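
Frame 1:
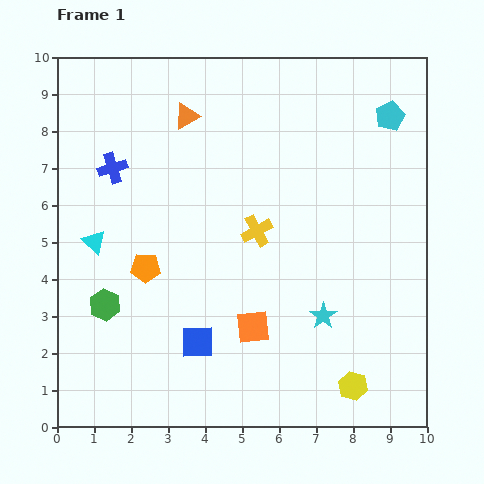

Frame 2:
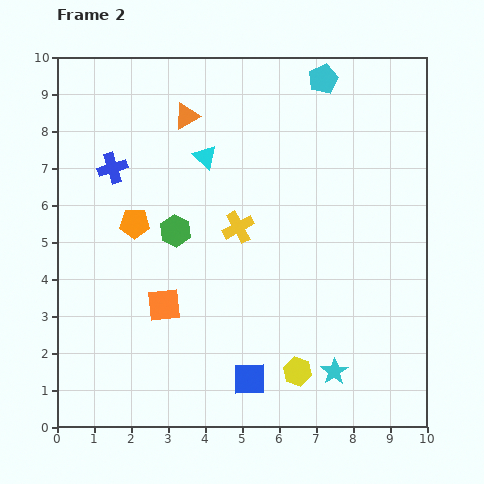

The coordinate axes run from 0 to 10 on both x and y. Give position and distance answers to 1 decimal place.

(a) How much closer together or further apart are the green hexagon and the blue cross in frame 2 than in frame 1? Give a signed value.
-1.3

Distance in frame 1: 3.7. Distance in frame 2: 2.4.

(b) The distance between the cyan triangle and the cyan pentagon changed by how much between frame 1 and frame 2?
-4.9

Distance in frame 1: 8.7. Distance in frame 2: 3.8.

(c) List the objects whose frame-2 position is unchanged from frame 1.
the blue cross, the orange triangle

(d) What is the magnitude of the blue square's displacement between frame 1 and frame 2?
1.7

The blue square moved from (3.8, 2.3) to (5.2, 1.3), a distance of √(1.4² + 1.0²) ≈ 1.7.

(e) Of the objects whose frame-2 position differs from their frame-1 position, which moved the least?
the yellow cross

(moved 0.5)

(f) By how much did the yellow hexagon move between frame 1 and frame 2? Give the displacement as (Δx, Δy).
(-1.5, 0.4)

The yellow hexagon was at (8.0, 1.1) in frame 1 and (6.5, 1.5) in frame 2.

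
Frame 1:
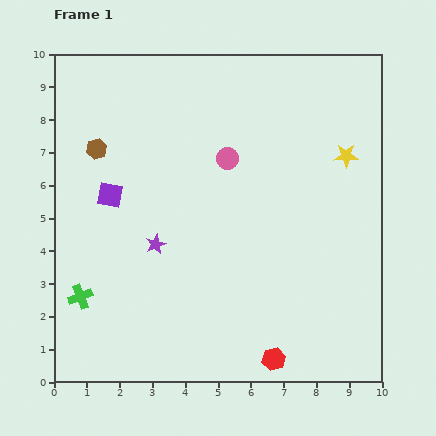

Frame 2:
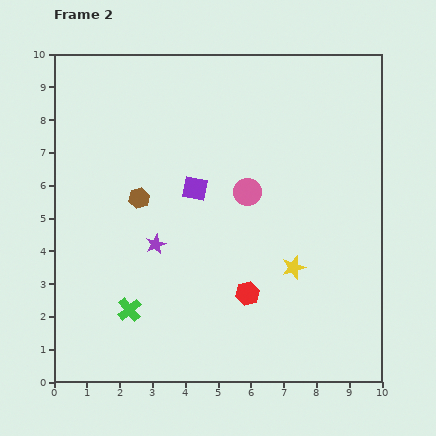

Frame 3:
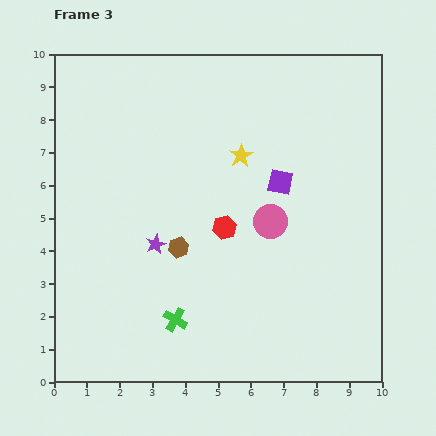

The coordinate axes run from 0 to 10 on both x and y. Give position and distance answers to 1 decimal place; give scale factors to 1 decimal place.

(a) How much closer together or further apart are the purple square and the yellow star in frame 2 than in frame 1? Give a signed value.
-3.5

Distance in frame 1: 7.3. Distance in frame 2: 3.8.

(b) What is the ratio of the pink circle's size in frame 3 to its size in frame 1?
1.5×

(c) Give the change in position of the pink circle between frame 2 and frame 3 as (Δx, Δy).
(0.7, -0.9)

The pink circle was at (5.9, 5.8) in frame 2 and (6.6, 4.9) in frame 3.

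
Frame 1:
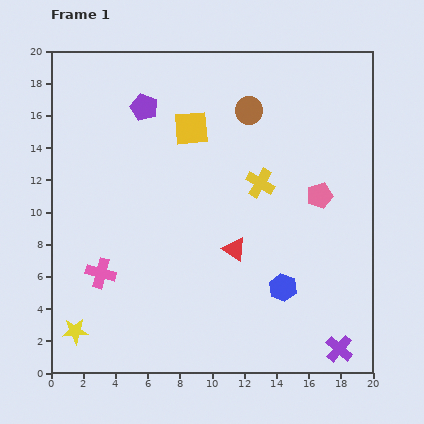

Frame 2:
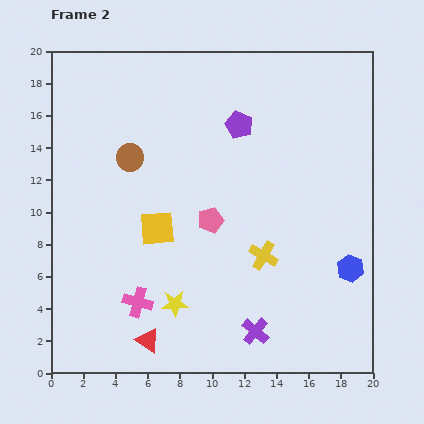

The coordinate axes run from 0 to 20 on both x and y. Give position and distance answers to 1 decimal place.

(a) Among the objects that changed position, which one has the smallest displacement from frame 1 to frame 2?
the pink cross

(moved 2.9)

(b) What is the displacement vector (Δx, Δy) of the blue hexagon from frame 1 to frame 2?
(4.2, 1.2)

The blue hexagon was at (14.4, 5.3) in frame 1 and (18.6, 6.5) in frame 2.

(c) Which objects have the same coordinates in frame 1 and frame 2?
none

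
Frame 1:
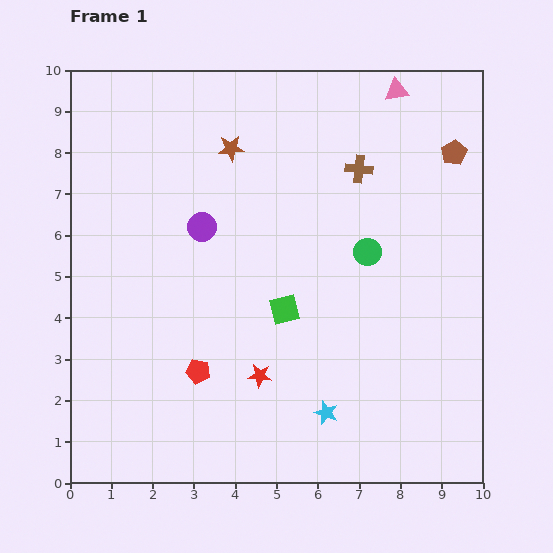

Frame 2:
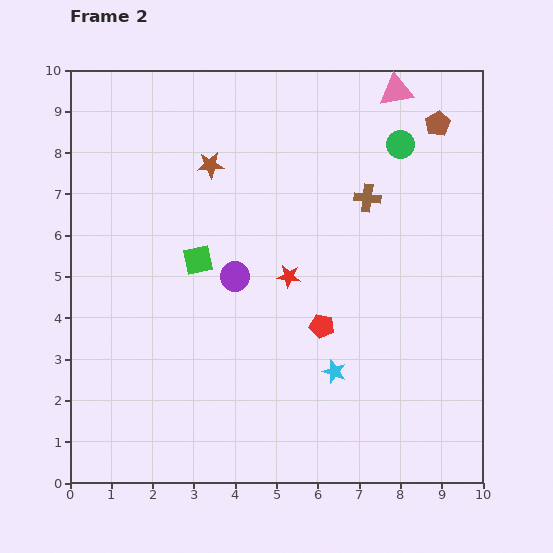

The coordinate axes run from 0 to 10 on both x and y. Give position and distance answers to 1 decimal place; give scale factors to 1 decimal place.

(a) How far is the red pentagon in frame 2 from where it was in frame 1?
3.2

The red pentagon moved from (3.1, 2.7) to (6.1, 3.8), a distance of √(3.0² + 1.1²) ≈ 3.2.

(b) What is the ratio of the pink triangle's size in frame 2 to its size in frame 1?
1.4×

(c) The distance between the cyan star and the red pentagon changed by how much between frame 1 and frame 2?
-2.2

Distance in frame 1: 3.3. Distance in frame 2: 1.1.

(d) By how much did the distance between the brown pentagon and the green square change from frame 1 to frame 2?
+1.1

Distance in frame 1: 5.6. Distance in frame 2: 6.7.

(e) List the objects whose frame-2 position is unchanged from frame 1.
the pink triangle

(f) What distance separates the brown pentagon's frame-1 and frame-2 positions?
0.8

The brown pentagon moved from (9.3, 8.0) to (8.9, 8.7), a distance of √(0.4² + 0.7²) ≈ 0.8.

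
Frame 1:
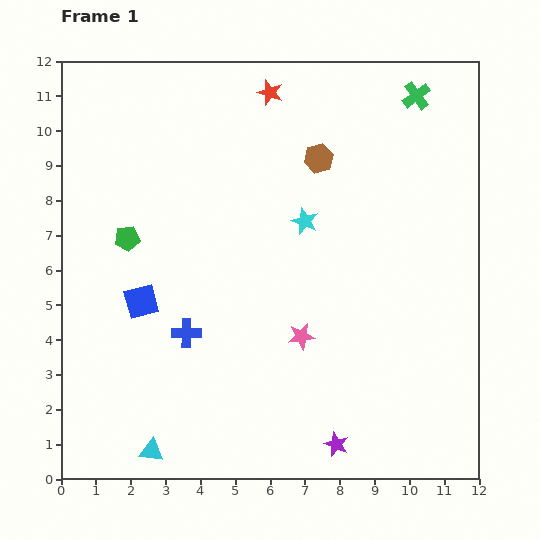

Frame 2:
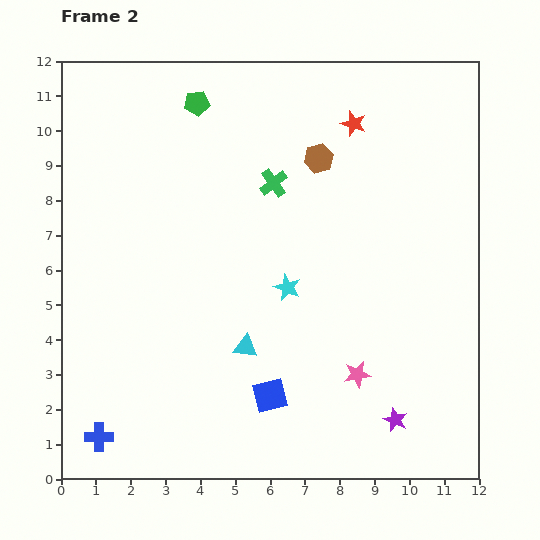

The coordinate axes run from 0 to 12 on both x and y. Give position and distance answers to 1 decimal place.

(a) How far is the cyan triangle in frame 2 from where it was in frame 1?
4.0

The cyan triangle moved from (2.6, 0.8) to (5.3, 3.8), a distance of √(2.7² + 3.0²) ≈ 4.0.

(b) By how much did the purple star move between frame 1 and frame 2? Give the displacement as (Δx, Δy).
(1.7, 0.7)

The purple star was at (7.9, 1.0) in frame 1 and (9.6, 1.7) in frame 2.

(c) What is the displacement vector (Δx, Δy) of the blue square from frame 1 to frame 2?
(3.7, -2.7)

The blue square was at (2.3, 5.1) in frame 1 and (6.0, 2.4) in frame 2.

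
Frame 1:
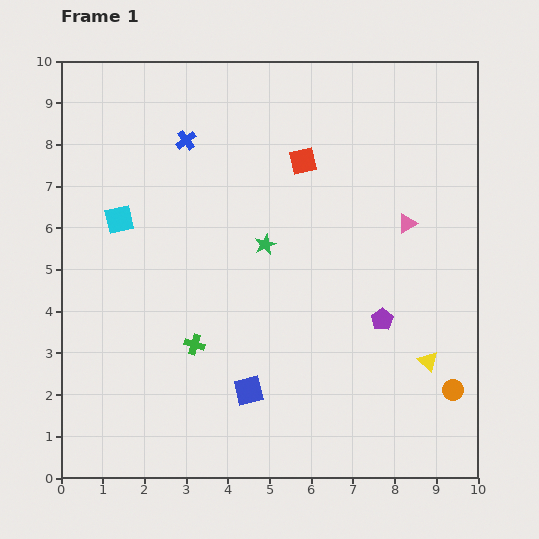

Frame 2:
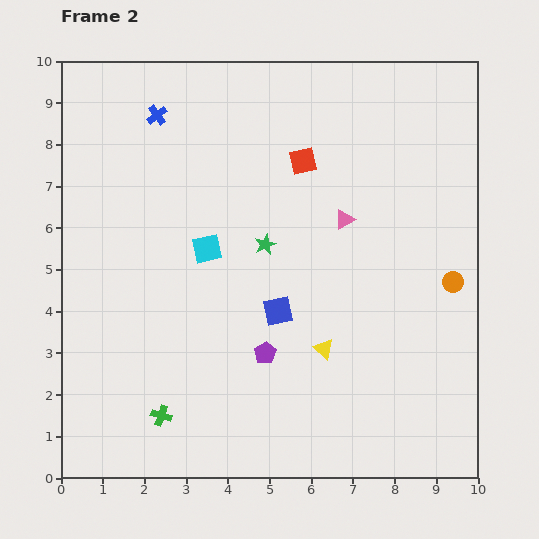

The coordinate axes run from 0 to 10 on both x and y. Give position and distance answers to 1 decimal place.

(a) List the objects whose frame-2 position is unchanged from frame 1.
the red square, the green star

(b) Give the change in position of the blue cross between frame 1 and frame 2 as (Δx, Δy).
(-0.7, 0.6)

The blue cross was at (3.0, 8.1) in frame 1 and (2.3, 8.7) in frame 2.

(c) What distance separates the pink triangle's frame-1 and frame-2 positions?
1.5

The pink triangle moved from (8.3, 6.1) to (6.8, 6.2), a distance of √(1.5² + 0.1²) ≈ 1.5.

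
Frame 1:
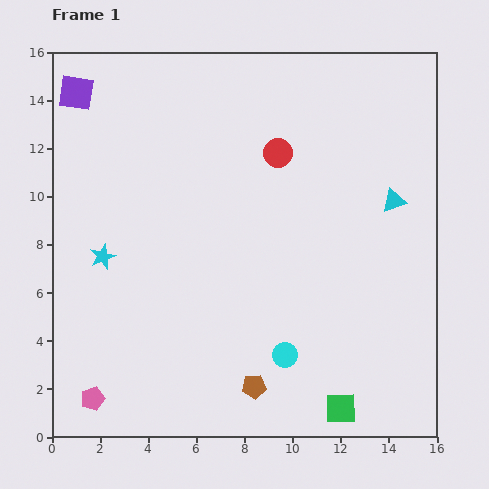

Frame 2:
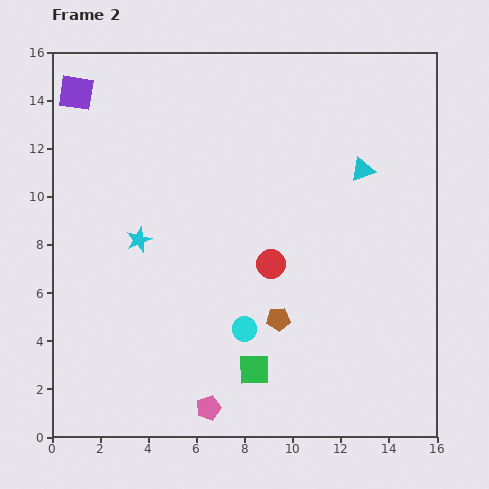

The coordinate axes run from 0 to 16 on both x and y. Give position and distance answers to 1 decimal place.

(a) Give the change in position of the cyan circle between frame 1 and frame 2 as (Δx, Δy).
(-1.7, 1.1)

The cyan circle was at (9.7, 3.4) in frame 1 and (8.0, 4.5) in frame 2.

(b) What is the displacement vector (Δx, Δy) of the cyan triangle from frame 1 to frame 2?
(-1.3, 1.3)

The cyan triangle was at (14.2, 9.8) in frame 1 and (12.9, 11.1) in frame 2.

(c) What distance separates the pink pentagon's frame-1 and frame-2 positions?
4.8

The pink pentagon moved from (1.7, 1.6) to (6.5, 1.2), a distance of √(4.8² + 0.4²) ≈ 4.8.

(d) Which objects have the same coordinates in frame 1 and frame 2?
the purple square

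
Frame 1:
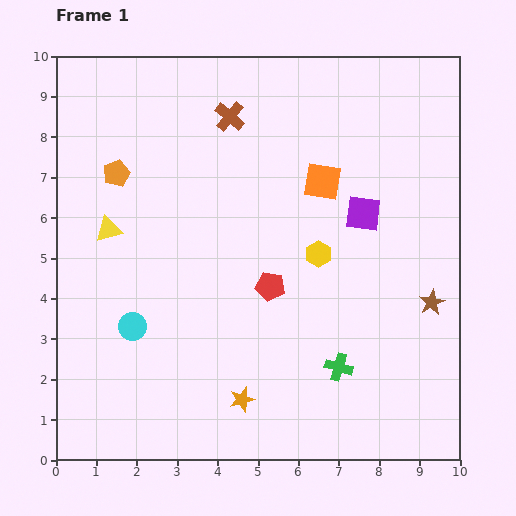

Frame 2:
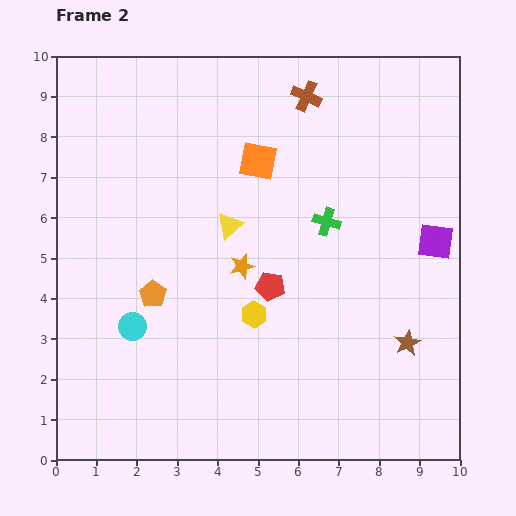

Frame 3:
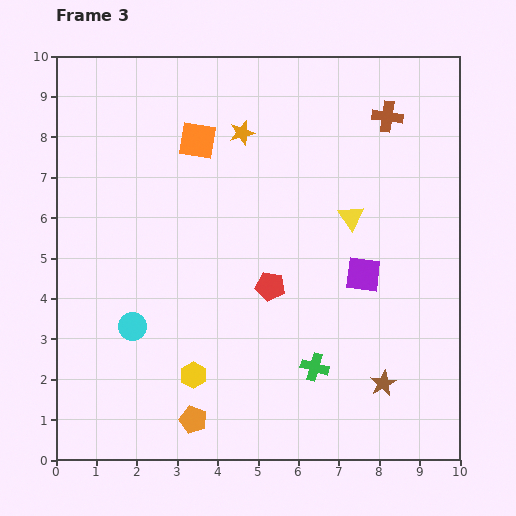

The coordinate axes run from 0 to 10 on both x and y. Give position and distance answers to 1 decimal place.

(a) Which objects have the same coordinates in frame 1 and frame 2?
the red pentagon, the cyan circle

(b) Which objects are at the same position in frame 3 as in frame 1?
the red pentagon, the cyan circle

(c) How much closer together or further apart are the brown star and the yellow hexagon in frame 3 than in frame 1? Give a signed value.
+1.7

Distance in frame 1: 3.0. Distance in frame 3: 4.7.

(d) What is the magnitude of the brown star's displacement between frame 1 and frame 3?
2.3

The brown star moved from (9.3, 3.9) to (8.1, 1.9), a distance of √(1.2² + 2.0²) ≈ 2.3.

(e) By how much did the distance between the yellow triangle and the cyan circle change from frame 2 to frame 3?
+2.5

Distance in frame 2: 3.5. Distance in frame 3: 6.0.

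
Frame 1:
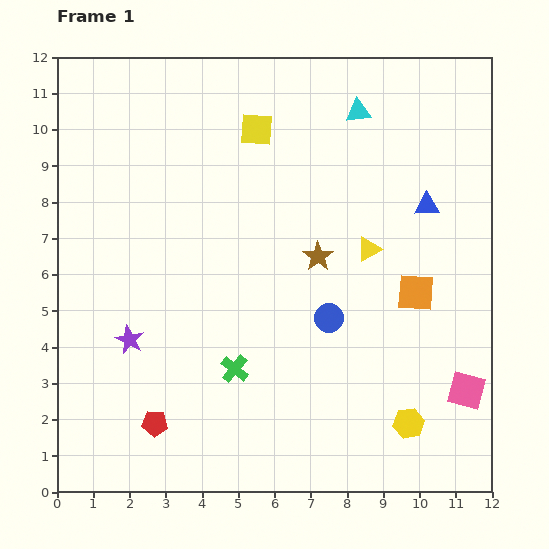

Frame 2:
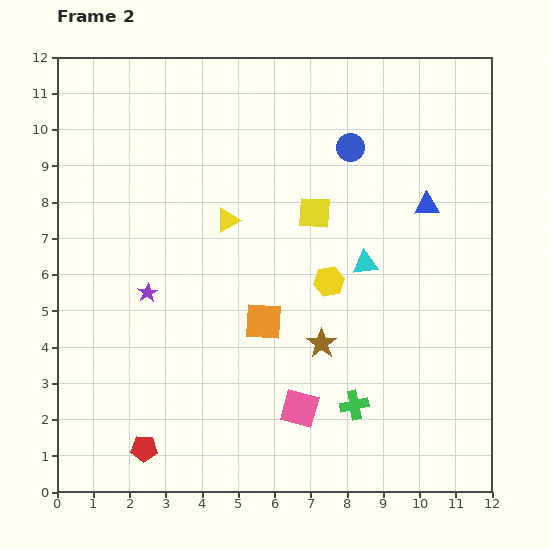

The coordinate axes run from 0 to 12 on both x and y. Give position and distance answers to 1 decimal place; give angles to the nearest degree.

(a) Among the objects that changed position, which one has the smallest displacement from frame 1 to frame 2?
the red pentagon

(moved 0.8)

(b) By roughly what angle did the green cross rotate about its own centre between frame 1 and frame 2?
39° clockwise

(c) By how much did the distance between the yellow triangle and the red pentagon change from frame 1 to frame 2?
-0.9

Distance in frame 1: 7.6. Distance in frame 2: 6.7.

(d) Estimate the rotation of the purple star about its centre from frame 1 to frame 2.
15° clockwise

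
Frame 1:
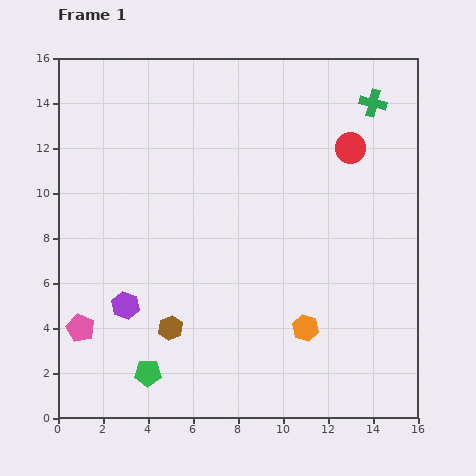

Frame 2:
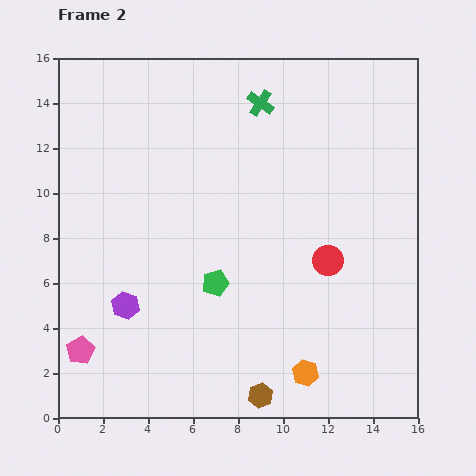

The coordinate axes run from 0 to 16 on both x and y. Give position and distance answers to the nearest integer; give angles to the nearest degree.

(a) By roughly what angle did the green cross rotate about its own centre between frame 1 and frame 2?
22° clockwise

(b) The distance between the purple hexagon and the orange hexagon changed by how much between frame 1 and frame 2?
+1

Distance in frame 1: 8. Distance in frame 2: 9.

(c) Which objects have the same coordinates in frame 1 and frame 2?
the purple hexagon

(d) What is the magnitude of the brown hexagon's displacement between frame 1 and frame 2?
5

The brown hexagon moved from (5, 4) to (9, 1), a distance of √(4² + 3²) ≈ 5.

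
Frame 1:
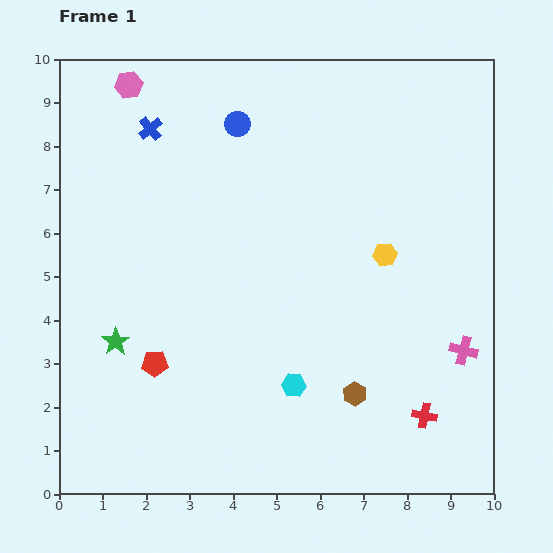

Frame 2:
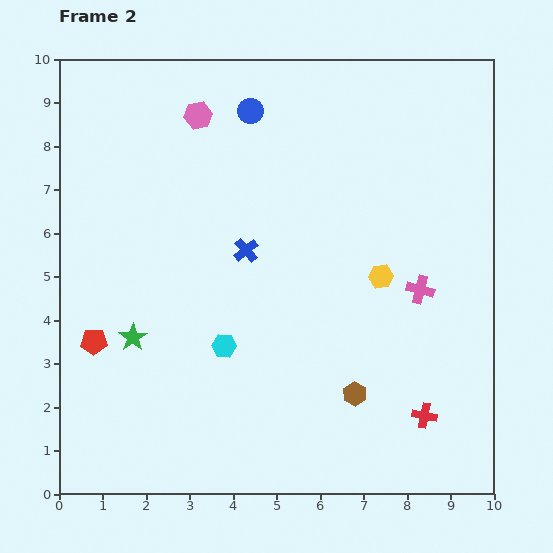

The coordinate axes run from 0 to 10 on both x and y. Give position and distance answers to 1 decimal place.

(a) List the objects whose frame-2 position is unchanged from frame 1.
the red cross, the brown hexagon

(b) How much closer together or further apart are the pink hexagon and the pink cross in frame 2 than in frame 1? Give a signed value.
-3.3

Distance in frame 1: 9.8. Distance in frame 2: 6.5.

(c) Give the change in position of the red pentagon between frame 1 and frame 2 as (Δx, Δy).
(-1.4, 0.5)

The red pentagon was at (2.2, 3.0) in frame 1 and (0.8, 3.5) in frame 2.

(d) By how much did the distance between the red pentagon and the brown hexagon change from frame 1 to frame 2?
+1.4

Distance in frame 1: 4.7. Distance in frame 2: 6.1.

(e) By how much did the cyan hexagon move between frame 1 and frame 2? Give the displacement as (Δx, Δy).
(-1.6, 0.9)

The cyan hexagon was at (5.4, 2.5) in frame 1 and (3.8, 3.4) in frame 2.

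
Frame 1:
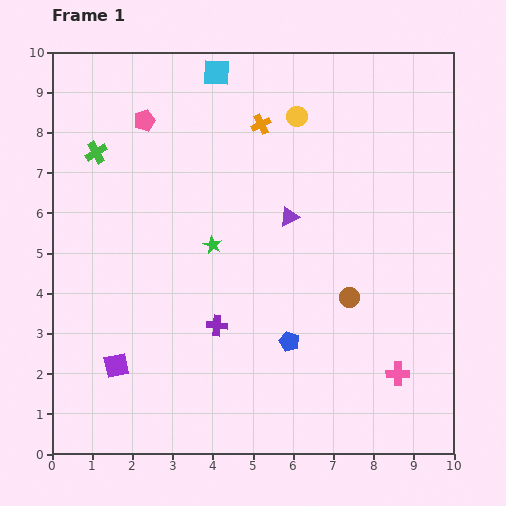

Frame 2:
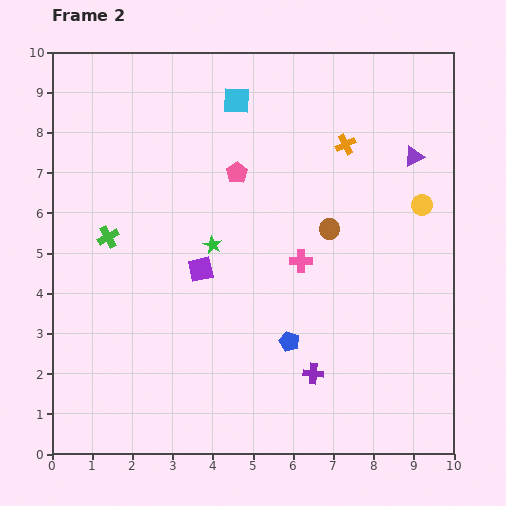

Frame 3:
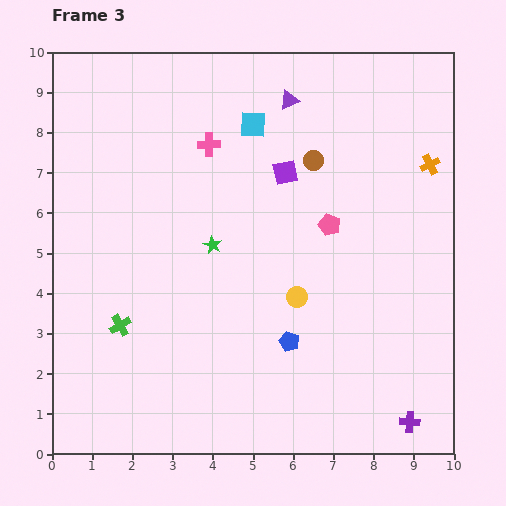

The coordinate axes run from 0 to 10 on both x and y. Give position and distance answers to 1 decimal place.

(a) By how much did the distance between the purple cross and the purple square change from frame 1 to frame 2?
+1.1

Distance in frame 1: 2.7. Distance in frame 2: 3.8.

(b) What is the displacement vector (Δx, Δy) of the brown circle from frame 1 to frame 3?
(-0.9, 3.4)

The brown circle was at (7.4, 3.9) in frame 1 and (6.5, 7.3) in frame 3.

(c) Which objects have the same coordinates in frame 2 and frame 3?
the green star, the blue pentagon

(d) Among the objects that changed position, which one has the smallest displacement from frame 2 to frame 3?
the cyan square

(moved 0.7)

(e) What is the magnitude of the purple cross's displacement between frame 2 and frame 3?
2.7

The purple cross moved from (6.5, 2.0) to (8.9, 0.8), a distance of √(2.4² + 1.2²) ≈ 2.7.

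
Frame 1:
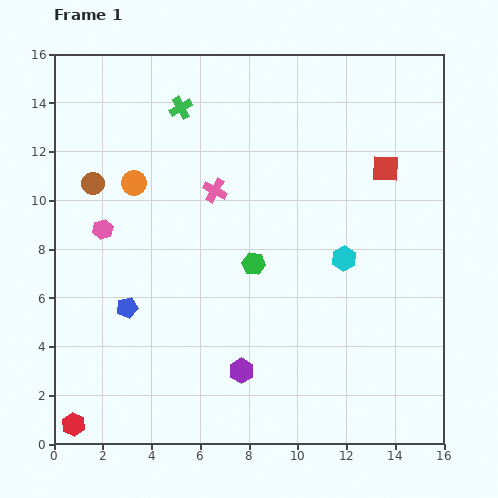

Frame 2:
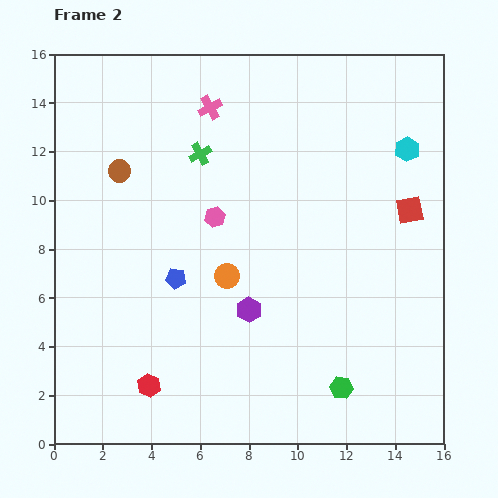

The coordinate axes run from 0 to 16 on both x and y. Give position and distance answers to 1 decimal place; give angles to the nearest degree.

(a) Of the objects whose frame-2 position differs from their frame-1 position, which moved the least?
the brown circle

(moved 1.2)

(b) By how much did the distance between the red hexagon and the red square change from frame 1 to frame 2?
-3.7

Distance in frame 1: 16.6. Distance in frame 2: 12.9.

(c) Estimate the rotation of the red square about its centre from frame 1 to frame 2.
15° counter-clockwise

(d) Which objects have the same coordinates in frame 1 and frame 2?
none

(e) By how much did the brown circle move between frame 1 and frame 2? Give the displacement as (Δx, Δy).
(1.1, 0.5)

The brown circle was at (1.6, 10.7) in frame 1 and (2.7, 11.2) in frame 2.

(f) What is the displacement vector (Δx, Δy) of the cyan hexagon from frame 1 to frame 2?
(2.6, 4.5)

The cyan hexagon was at (11.9, 7.6) in frame 1 and (14.5, 12.1) in frame 2.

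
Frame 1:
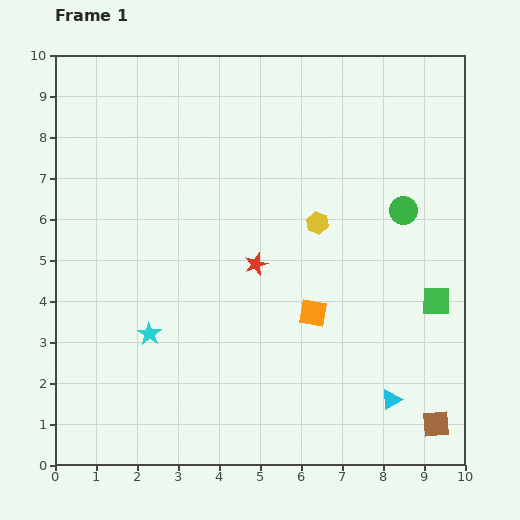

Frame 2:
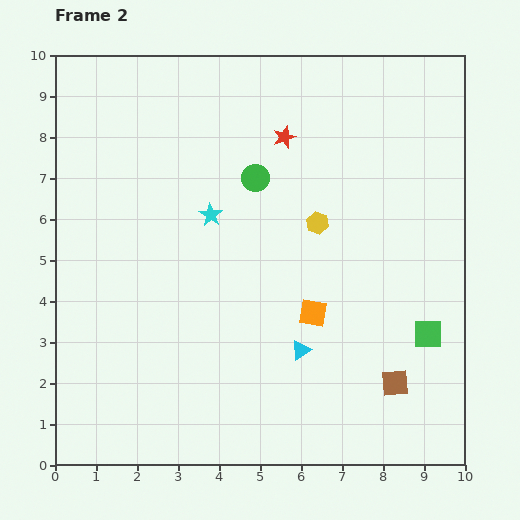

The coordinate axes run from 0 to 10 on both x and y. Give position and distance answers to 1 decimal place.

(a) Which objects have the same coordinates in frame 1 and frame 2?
the yellow hexagon, the orange square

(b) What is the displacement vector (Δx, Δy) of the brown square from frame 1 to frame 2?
(-1.0, 1.0)

The brown square was at (9.3, 1.0) in frame 1 and (8.3, 2.0) in frame 2.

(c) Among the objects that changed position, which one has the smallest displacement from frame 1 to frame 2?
the green square

(moved 0.8)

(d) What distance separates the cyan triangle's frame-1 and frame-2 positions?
2.5

The cyan triangle moved from (8.2, 1.6) to (6.0, 2.8), a distance of √(2.2² + 1.2²) ≈ 2.5.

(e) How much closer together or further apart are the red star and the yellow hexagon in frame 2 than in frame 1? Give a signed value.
+0.4

Distance in frame 1: 1.8. Distance in frame 2: 2.2.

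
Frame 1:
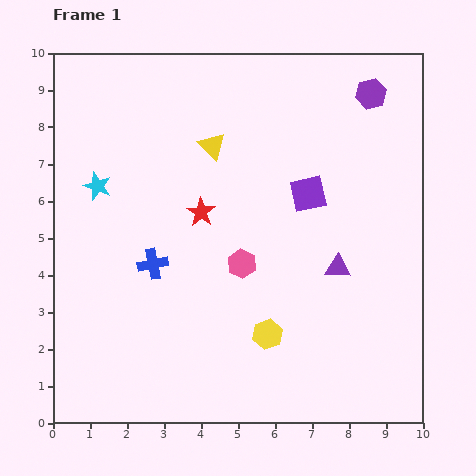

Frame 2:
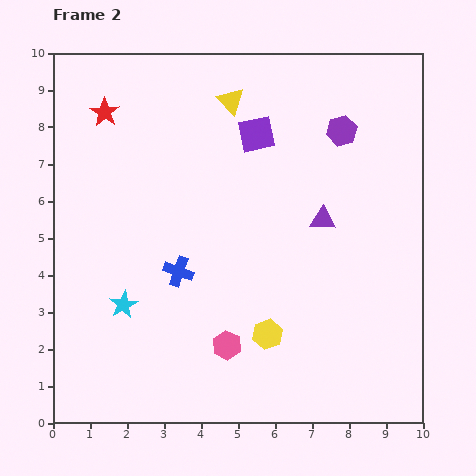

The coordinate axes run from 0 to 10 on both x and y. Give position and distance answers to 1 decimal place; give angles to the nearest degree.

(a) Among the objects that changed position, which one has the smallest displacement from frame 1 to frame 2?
the blue cross

(moved 0.7)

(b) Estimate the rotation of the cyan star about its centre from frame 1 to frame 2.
23° clockwise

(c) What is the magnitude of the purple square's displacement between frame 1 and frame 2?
2.1

The purple square moved from (6.9, 6.2) to (5.5, 7.8), a distance of √(1.4² + 1.6²) ≈ 2.1.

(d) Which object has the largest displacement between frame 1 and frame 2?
the red star

(moved 3.7; next 3.3)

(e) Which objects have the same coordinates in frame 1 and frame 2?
the yellow hexagon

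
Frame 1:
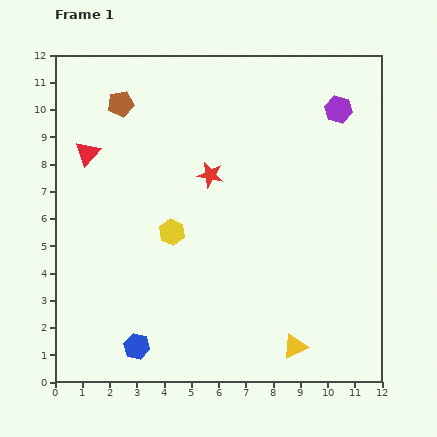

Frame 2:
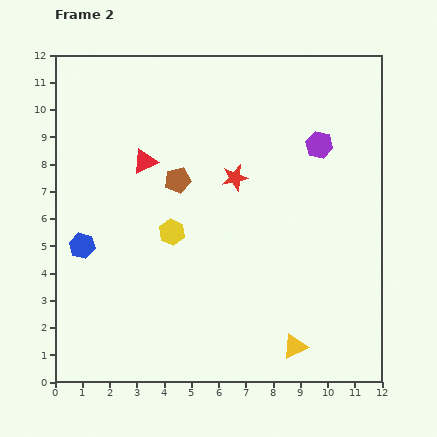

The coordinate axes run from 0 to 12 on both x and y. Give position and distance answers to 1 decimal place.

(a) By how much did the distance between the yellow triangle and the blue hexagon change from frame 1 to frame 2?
+2.8

Distance in frame 1: 5.8. Distance in frame 2: 8.6.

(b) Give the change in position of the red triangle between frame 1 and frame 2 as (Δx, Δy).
(2.1, -0.3)

The red triangle was at (1.2, 8.4) in frame 1 and (3.3, 8.1) in frame 2.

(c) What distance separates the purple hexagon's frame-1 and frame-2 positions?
1.5

The purple hexagon moved from (10.4, 10.0) to (9.7, 8.7), a distance of √(0.7² + 1.3²) ≈ 1.5.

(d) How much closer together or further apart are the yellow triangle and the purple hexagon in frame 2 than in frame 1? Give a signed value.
-1.3

Distance in frame 1: 8.8. Distance in frame 2: 7.5.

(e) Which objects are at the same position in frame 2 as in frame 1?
the yellow triangle, the yellow hexagon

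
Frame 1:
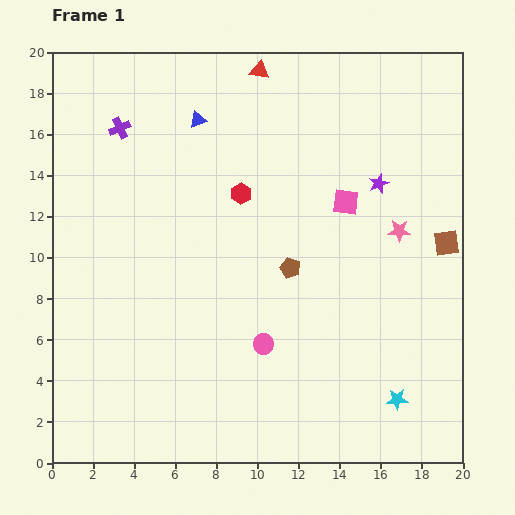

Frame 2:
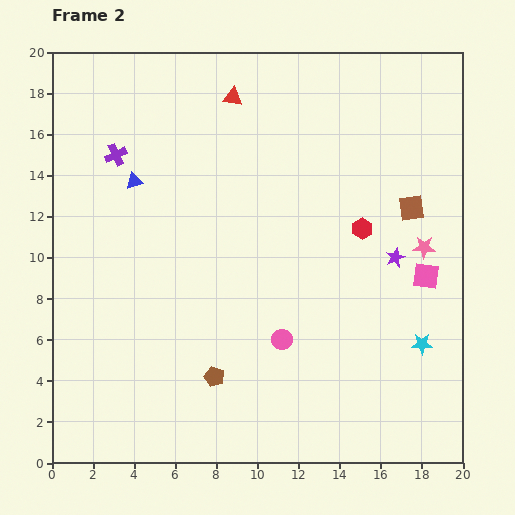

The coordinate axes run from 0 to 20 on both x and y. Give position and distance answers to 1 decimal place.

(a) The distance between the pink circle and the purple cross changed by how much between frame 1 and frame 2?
-0.5

Distance in frame 1: 12.6. Distance in frame 2: 12.1.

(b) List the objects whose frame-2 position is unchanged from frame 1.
none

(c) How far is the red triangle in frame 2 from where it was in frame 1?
1.8

The red triangle moved from (10.1, 19.1) to (8.8, 17.8), a distance of √(1.3² + 1.3²) ≈ 1.8.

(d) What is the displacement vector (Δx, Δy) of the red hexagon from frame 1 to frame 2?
(5.9, -1.7)

The red hexagon was at (9.2, 13.1) in frame 1 and (15.1, 11.4) in frame 2.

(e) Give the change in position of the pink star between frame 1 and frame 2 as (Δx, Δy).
(1.2, -0.8)

The pink star was at (16.9, 11.3) in frame 1 and (18.1, 10.5) in frame 2.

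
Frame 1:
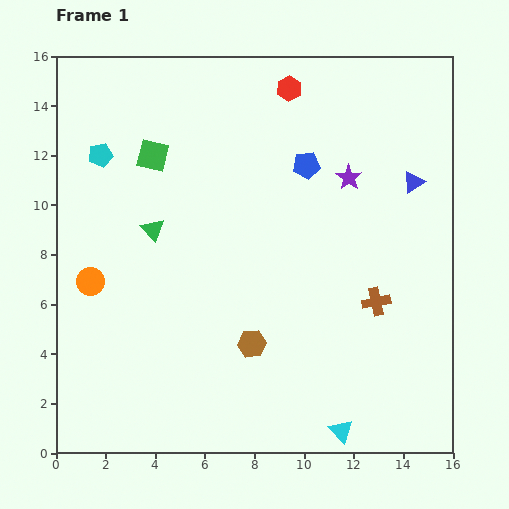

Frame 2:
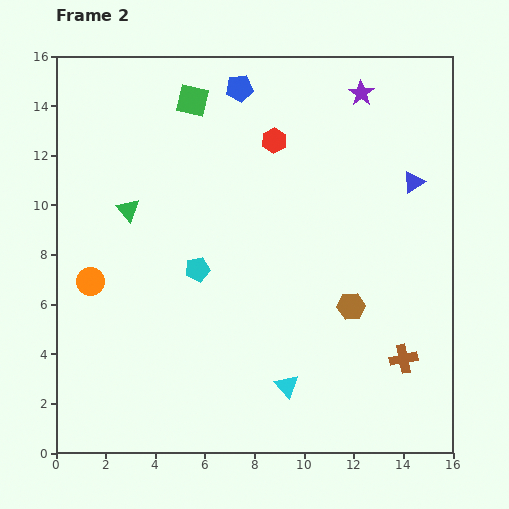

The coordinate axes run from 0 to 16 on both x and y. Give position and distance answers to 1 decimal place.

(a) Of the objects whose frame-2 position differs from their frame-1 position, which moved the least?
the green triangle

(moved 1.3)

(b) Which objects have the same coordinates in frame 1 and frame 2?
the blue triangle, the orange circle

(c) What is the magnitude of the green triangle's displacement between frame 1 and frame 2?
1.3

The green triangle moved from (3.9, 9.0) to (2.9, 9.8), a distance of √(1.0² + 0.8²) ≈ 1.3.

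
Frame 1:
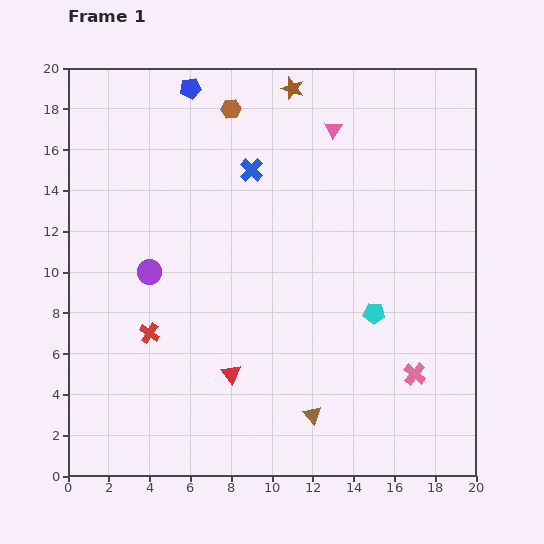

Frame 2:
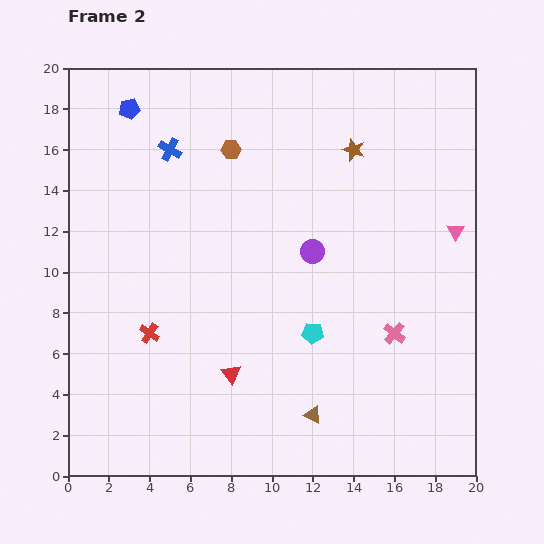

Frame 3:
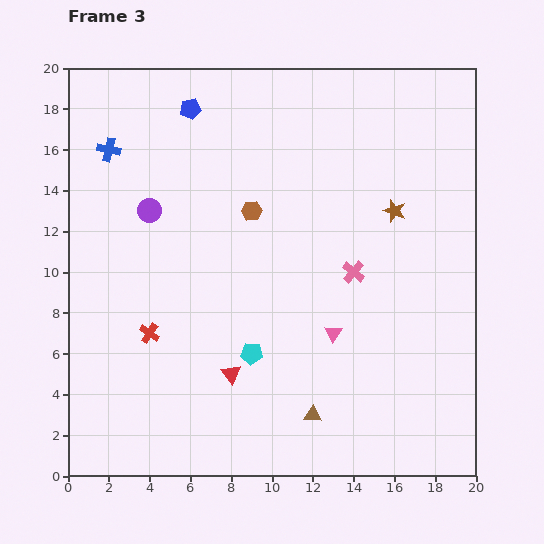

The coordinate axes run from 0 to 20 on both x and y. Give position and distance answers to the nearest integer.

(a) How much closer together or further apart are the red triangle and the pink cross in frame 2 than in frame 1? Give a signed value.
-1

Distance in frame 1: 9. Distance in frame 2: 8.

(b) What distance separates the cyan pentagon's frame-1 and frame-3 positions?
6

The cyan pentagon moved from (15, 8) to (9, 6), a distance of √(6² + 2²) ≈ 6.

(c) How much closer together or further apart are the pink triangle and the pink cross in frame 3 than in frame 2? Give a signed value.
-3

Distance in frame 2: 6. Distance in frame 3: 3.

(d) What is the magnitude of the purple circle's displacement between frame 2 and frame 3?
8

The purple circle moved from (12, 11) to (4, 13), a distance of √(8² + 2²) ≈ 8.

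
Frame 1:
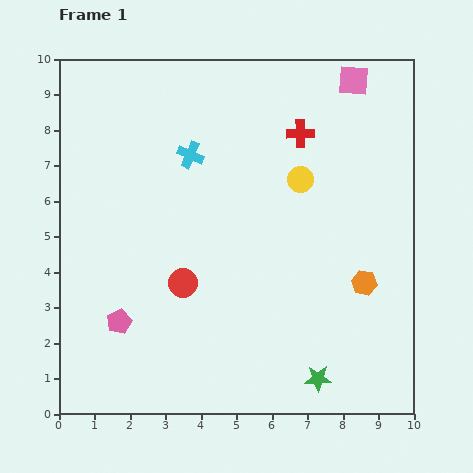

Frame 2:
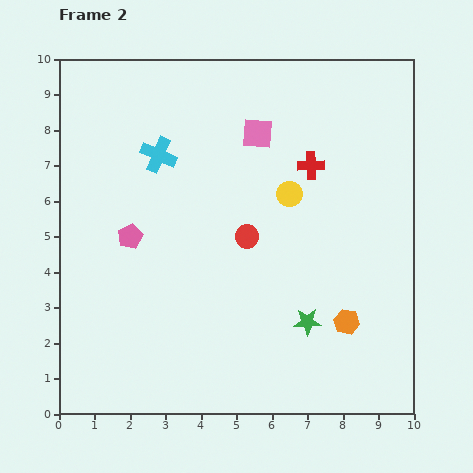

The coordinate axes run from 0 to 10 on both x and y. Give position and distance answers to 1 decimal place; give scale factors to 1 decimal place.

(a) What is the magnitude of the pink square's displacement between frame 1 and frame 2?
3.1

The pink square moved from (8.3, 9.4) to (5.6, 7.9), a distance of √(2.7² + 1.5²) ≈ 3.1.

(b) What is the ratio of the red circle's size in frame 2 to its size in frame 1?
0.8×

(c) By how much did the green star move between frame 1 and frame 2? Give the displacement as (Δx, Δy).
(-0.3, 1.6)

The green star was at (7.3, 1.0) in frame 1 and (7.0, 2.6) in frame 2.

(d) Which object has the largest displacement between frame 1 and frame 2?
the pink square

(moved 3.1; next 2.4)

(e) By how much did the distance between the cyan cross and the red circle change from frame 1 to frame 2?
-0.2

Distance in frame 1: 3.6. Distance in frame 2: 3.4.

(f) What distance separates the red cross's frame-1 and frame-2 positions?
0.9

The red cross moved from (6.8, 7.9) to (7.1, 7.0), a distance of √(0.3² + 0.9²) ≈ 0.9.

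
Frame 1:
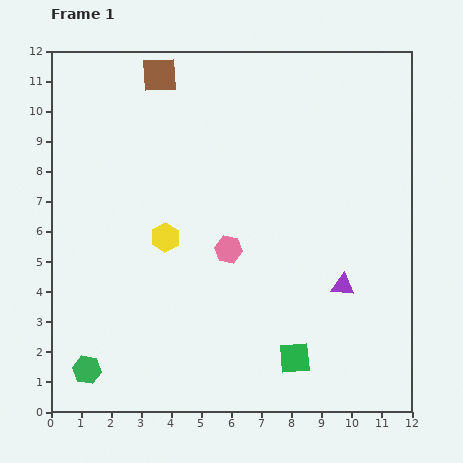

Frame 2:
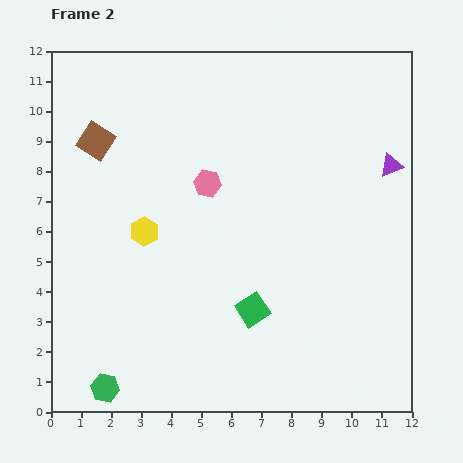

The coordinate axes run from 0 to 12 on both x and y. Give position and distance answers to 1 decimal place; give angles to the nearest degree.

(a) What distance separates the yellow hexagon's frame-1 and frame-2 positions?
0.7

The yellow hexagon moved from (3.8, 5.8) to (3.1, 6.0), a distance of √(0.7² + 0.2²) ≈ 0.7.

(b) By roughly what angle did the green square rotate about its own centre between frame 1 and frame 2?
28° counter-clockwise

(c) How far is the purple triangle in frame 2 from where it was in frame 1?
4.3

The purple triangle moved from (9.7, 4.2) to (11.3, 8.2), a distance of √(1.6² + 4.0²) ≈ 4.3.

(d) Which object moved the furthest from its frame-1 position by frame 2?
the purple triangle

(moved 4.3; next 3.0)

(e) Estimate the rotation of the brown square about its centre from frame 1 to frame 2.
36° clockwise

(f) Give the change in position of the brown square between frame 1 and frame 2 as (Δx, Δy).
(-2.1, -2.2)

The brown square was at (3.6, 11.2) in frame 1 and (1.5, 9.0) in frame 2.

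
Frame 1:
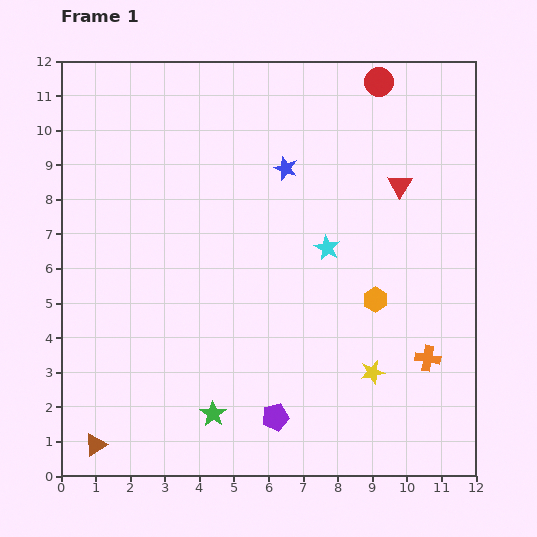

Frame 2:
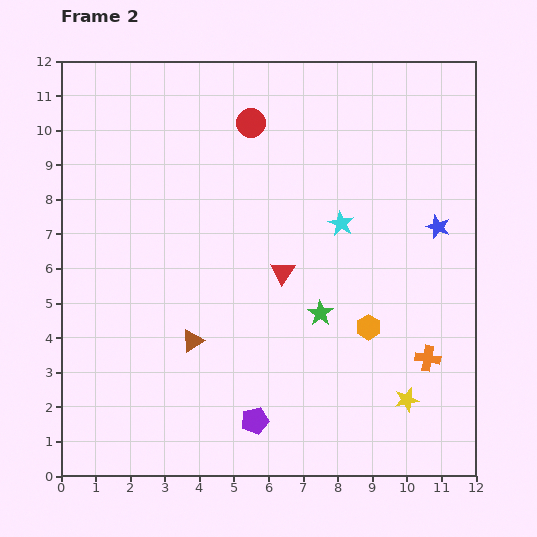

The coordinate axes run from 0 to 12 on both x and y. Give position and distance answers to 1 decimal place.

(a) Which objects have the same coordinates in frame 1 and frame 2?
the orange cross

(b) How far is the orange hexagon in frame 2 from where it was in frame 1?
0.8

The orange hexagon moved from (9.1, 5.1) to (8.9, 4.3), a distance of √(0.2² + 0.8²) ≈ 0.8.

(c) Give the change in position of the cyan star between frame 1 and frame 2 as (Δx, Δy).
(0.4, 0.7)

The cyan star was at (7.7, 6.6) in frame 1 and (8.1, 7.3) in frame 2.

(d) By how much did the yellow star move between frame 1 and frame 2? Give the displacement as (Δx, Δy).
(1.0, -0.8)

The yellow star was at (9.0, 3.0) in frame 1 and (10.0, 2.2) in frame 2.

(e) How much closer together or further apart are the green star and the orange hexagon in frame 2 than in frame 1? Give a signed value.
-4.2

Distance in frame 1: 5.7. Distance in frame 2: 1.5.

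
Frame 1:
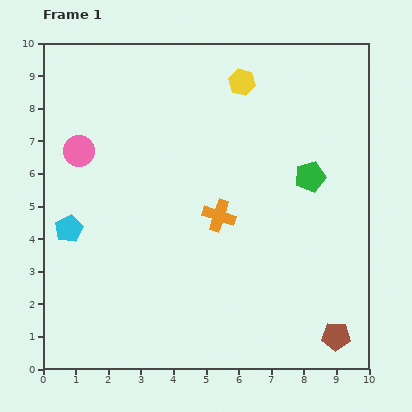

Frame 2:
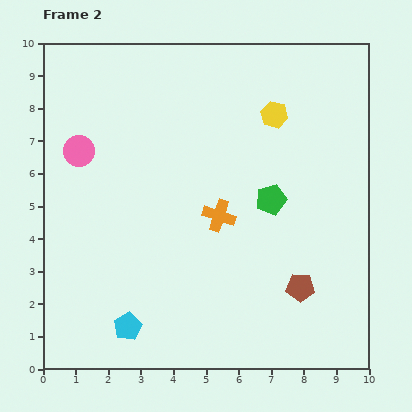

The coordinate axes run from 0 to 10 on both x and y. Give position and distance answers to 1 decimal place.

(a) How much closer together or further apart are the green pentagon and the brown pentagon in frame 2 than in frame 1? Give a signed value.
-2.2

Distance in frame 1: 5.0. Distance in frame 2: 2.8.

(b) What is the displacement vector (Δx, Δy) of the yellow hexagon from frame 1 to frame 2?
(1.0, -1.0)

The yellow hexagon was at (6.1, 8.8) in frame 1 and (7.1, 7.8) in frame 2.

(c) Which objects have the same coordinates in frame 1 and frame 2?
the orange cross, the pink circle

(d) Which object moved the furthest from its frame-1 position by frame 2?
the cyan pentagon

(moved 3.5; next 1.9)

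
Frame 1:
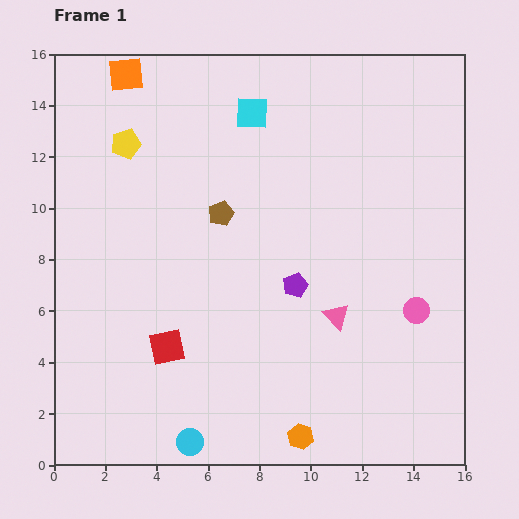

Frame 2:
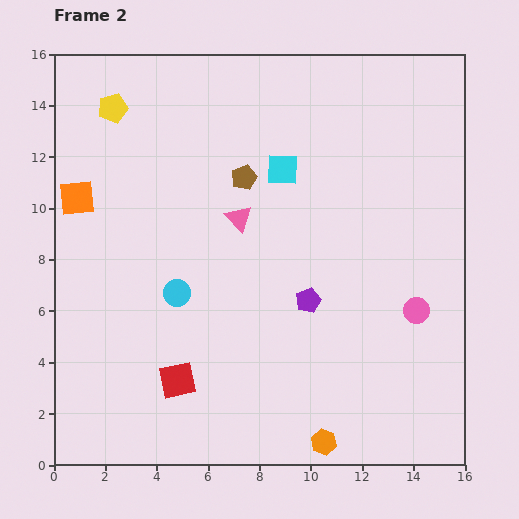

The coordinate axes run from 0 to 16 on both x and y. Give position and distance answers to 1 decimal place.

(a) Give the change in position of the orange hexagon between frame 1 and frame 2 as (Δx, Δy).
(0.9, -0.2)

The orange hexagon was at (9.6, 1.1) in frame 1 and (10.5, 0.9) in frame 2.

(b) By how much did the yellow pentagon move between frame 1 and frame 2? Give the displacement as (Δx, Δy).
(-0.5, 1.4)

The yellow pentagon was at (2.8, 12.5) in frame 1 and (2.3, 13.9) in frame 2.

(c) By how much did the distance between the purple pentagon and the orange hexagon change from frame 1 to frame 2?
-0.4

Distance in frame 1: 5.9. Distance in frame 2: 5.5.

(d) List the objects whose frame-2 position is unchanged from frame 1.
the pink circle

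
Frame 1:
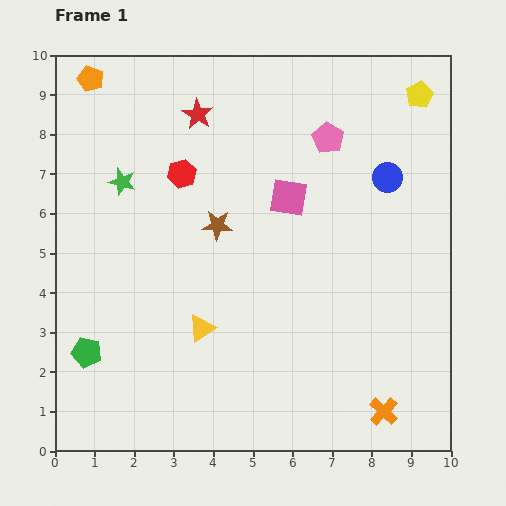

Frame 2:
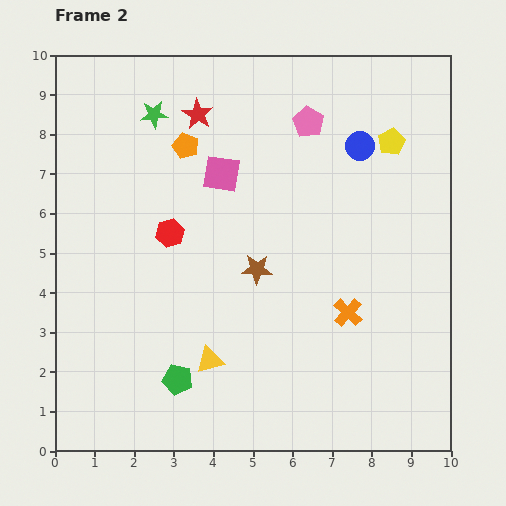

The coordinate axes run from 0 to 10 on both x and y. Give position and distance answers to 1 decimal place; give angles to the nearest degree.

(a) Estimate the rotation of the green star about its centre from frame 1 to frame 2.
20° counter-clockwise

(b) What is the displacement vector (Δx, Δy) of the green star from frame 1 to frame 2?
(0.8, 1.7)

The green star was at (1.7, 6.8) in frame 1 and (2.5, 8.5) in frame 2.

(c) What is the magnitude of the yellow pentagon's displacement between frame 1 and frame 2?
1.4

The yellow pentagon moved from (9.2, 9.0) to (8.5, 7.8), a distance of √(0.7² + 1.2²) ≈ 1.4.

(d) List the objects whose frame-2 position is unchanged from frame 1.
the red star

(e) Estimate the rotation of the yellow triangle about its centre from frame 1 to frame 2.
19° clockwise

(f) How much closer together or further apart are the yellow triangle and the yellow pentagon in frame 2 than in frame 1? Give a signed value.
-0.9

Distance in frame 1: 8.1. Distance in frame 2: 7.2.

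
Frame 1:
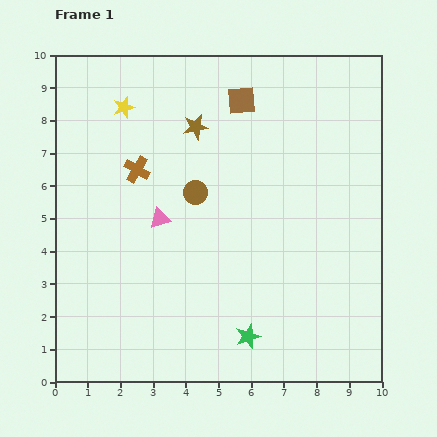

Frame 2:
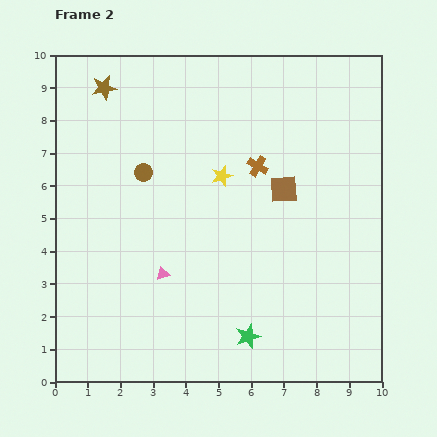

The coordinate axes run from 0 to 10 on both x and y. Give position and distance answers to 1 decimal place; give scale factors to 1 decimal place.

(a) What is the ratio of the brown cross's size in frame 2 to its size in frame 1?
0.8×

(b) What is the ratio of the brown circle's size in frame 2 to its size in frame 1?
0.7×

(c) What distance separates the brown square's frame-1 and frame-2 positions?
3.0

The brown square moved from (5.7, 8.6) to (7.0, 5.9), a distance of √(1.3² + 2.7²) ≈ 3.0.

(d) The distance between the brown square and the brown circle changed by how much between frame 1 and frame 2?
+1.2

Distance in frame 1: 3.1. Distance in frame 2: 4.3.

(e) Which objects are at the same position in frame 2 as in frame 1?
the green star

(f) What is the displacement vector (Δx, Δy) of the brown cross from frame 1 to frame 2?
(3.7, 0.1)

The brown cross was at (2.5, 6.5) in frame 1 and (6.2, 6.6) in frame 2.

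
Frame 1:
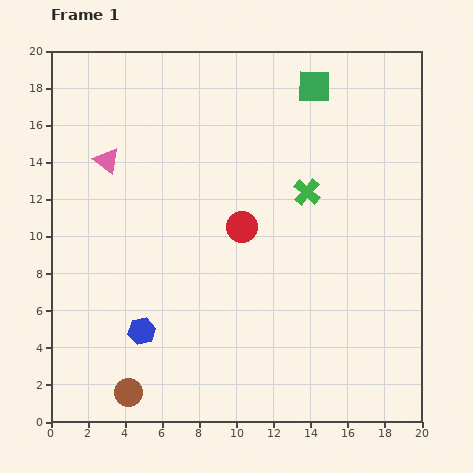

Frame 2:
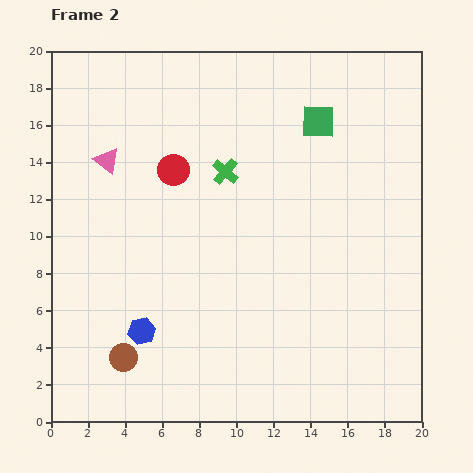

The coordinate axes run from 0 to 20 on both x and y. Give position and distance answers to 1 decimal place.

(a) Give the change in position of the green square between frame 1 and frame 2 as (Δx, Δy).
(0.2, -1.9)

The green square was at (14.2, 18.1) in frame 1 and (14.4, 16.2) in frame 2.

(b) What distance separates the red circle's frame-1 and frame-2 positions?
4.8

The red circle moved from (10.3, 10.5) to (6.6, 13.6), a distance of √(3.7² + 3.1²) ≈ 4.8.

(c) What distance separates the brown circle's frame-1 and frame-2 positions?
1.9

The brown circle moved from (4.2, 1.6) to (3.9, 3.5), a distance of √(0.3² + 1.9²) ≈ 1.9.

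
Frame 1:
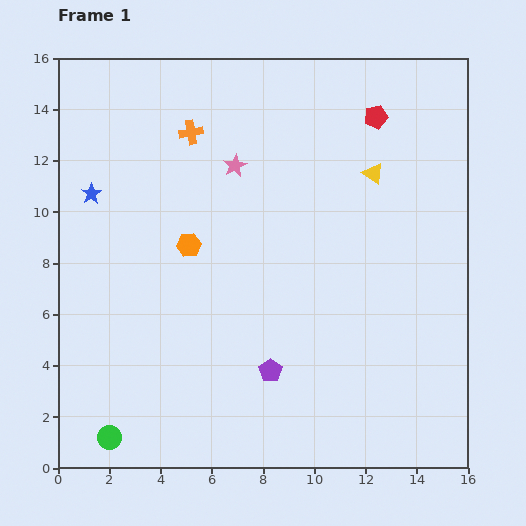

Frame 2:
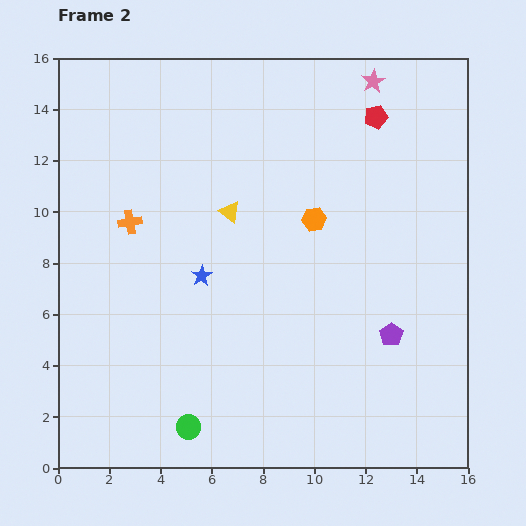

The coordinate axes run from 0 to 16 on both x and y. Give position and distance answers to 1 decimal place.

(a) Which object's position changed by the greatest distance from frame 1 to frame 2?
the pink star

(moved 6.3; next 5.8)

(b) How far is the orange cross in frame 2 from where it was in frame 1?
4.2

The orange cross moved from (5.2, 13.1) to (2.8, 9.6), a distance of √(2.4² + 3.5²) ≈ 4.2.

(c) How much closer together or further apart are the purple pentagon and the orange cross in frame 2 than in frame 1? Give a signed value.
+1.3

Distance in frame 1: 9.8. Distance in frame 2: 11.1.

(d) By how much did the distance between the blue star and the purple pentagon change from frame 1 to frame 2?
-2.1

Distance in frame 1: 9.8. Distance in frame 2: 7.7.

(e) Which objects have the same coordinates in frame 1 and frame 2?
the red pentagon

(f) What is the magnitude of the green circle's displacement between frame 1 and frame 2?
3.1

The green circle moved from (2.0, 1.2) to (5.1, 1.6), a distance of √(3.1² + 0.4²) ≈ 3.1.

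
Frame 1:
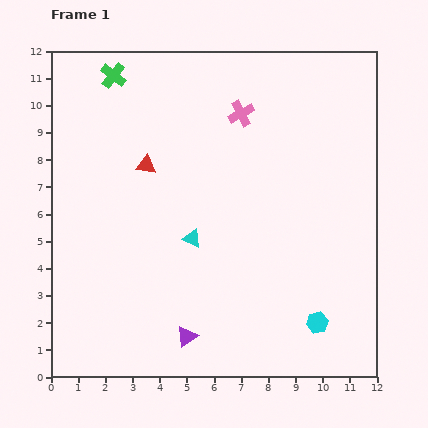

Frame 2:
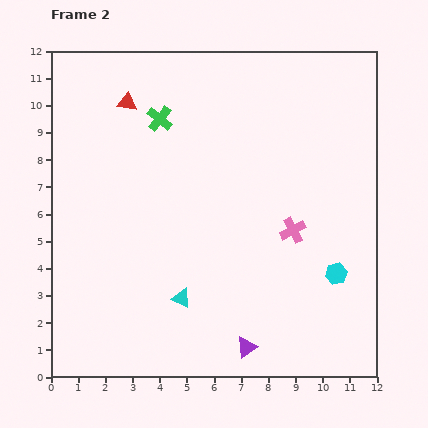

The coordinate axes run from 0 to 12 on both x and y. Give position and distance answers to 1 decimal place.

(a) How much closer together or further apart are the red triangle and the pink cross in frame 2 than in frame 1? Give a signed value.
+3.7

Distance in frame 1: 4.0. Distance in frame 2: 7.7.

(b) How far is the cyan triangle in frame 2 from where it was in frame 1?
2.2

The cyan triangle moved from (5.2, 5.1) to (4.8, 2.9), a distance of √(0.4² + 2.2²) ≈ 2.2.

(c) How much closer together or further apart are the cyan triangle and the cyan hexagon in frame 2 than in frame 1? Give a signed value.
+0.3

Distance in frame 1: 5.5. Distance in frame 2: 5.8.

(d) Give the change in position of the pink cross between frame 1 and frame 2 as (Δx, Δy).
(1.9, -4.3)

The pink cross was at (7.0, 9.7) in frame 1 and (8.9, 5.4) in frame 2.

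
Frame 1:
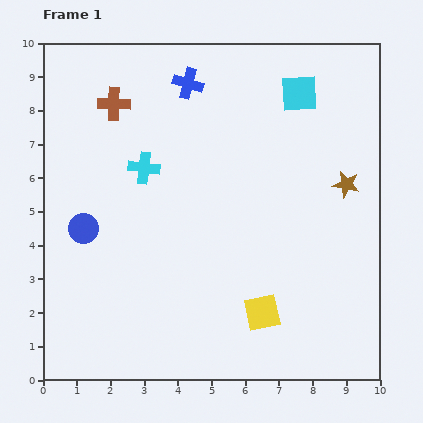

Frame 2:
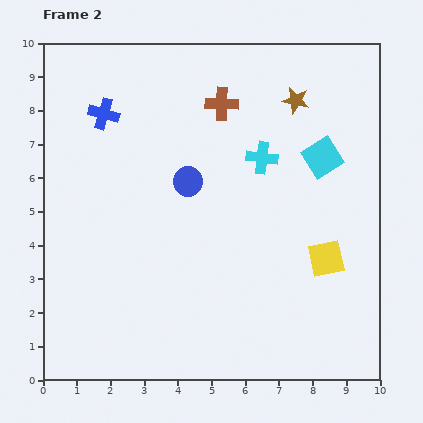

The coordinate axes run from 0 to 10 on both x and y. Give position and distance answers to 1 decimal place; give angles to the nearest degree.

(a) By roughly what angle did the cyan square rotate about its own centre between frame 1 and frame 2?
30° counter-clockwise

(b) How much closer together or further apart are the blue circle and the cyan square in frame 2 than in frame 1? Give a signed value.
-3.4

Distance in frame 1: 7.5. Distance in frame 2: 4.1.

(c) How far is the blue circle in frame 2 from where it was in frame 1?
3.4

The blue circle moved from (1.2, 4.5) to (4.3, 5.9), a distance of √(3.1² + 1.4²) ≈ 3.4.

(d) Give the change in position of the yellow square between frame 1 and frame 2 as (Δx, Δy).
(1.9, 1.6)

The yellow square was at (6.5, 2.0) in frame 1 and (8.4, 3.6) in frame 2.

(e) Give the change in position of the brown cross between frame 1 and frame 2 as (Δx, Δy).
(3.2, 0.0)

The brown cross was at (2.1, 8.2) in frame 1 and (5.3, 8.2) in frame 2.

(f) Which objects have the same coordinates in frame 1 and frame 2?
none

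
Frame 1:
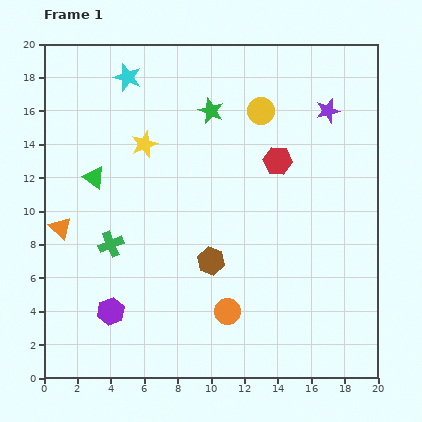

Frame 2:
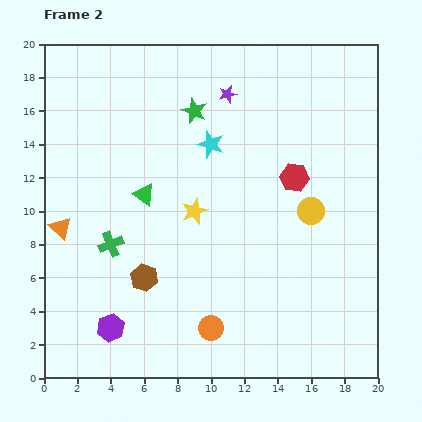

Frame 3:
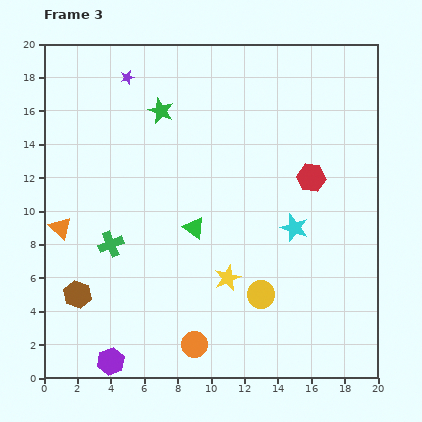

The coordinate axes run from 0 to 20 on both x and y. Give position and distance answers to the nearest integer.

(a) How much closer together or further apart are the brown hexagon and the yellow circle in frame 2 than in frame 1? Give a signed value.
+2

Distance in frame 1: 9. Distance in frame 2: 11.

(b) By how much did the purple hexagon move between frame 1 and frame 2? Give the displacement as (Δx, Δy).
(0, -1)

The purple hexagon was at (4, 4) in frame 1 and (4, 3) in frame 2.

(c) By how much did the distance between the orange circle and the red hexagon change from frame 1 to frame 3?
+3

Distance in frame 1: 9. Distance in frame 3: 12.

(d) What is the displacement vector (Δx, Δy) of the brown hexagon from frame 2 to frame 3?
(-4, -1)

The brown hexagon was at (6, 6) in frame 2 and (2, 5) in frame 3.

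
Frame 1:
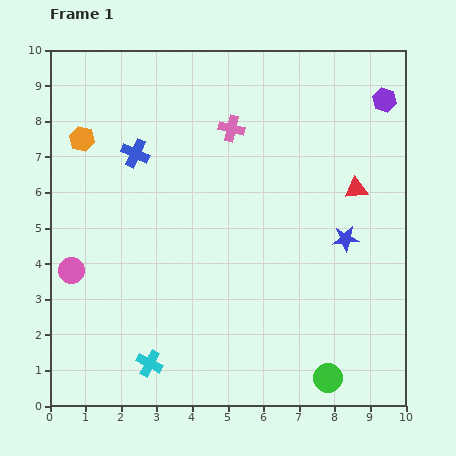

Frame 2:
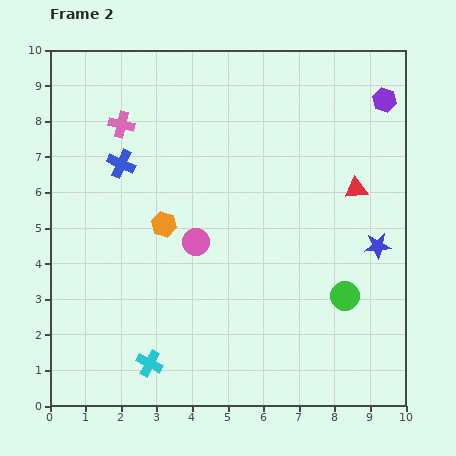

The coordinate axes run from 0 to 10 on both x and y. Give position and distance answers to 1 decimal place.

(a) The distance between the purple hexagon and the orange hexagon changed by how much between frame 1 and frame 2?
-1.5

Distance in frame 1: 8.6. Distance in frame 2: 7.1.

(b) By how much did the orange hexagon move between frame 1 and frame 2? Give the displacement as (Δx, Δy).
(2.3, -2.4)

The orange hexagon was at (0.9, 7.5) in frame 1 and (3.2, 5.1) in frame 2.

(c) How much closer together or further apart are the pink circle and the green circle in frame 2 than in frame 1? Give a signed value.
-3.3

Distance in frame 1: 7.8. Distance in frame 2: 4.5.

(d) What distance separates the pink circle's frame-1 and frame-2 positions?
3.6

The pink circle moved from (0.6, 3.8) to (4.1, 4.6), a distance of √(3.5² + 0.8²) ≈ 3.6.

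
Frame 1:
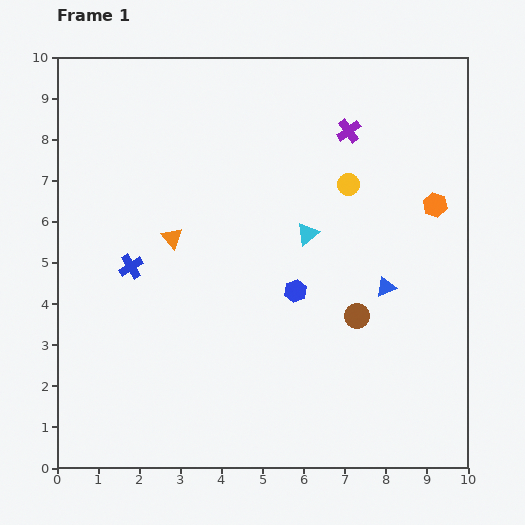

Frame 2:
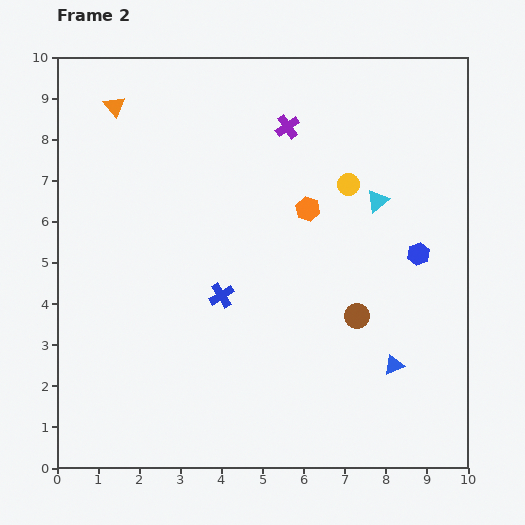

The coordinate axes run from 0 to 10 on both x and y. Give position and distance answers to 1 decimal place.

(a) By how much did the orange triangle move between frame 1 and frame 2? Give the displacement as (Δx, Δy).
(-1.4, 3.2)

The orange triangle was at (2.8, 5.6) in frame 1 and (1.4, 8.8) in frame 2.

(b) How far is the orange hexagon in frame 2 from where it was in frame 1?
3.1

The orange hexagon moved from (9.2, 6.4) to (6.1, 6.3), a distance of √(3.1² + 0.1²) ≈ 3.1.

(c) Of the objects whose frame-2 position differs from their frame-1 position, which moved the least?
the purple cross

(moved 1.5)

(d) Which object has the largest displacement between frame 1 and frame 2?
the orange triangle

(moved 3.5; next 3.1)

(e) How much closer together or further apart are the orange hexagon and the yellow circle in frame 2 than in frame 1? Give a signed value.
-1.0

Distance in frame 1: 2.2. Distance in frame 2: 1.2.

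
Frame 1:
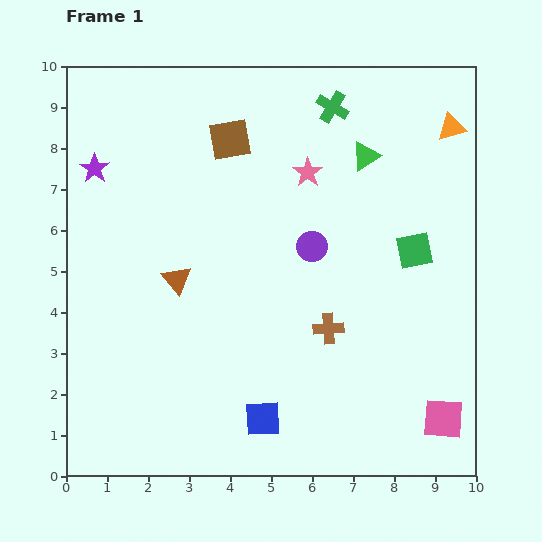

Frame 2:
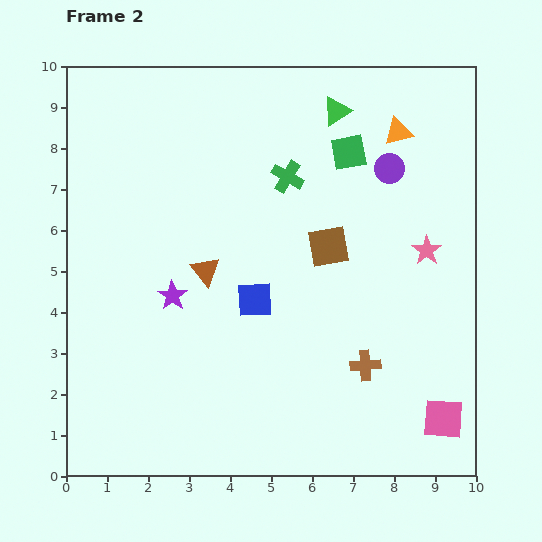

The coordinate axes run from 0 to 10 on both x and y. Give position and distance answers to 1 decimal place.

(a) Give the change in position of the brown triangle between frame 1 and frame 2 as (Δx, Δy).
(0.7, 0.2)

The brown triangle was at (2.7, 4.8) in frame 1 and (3.4, 5.0) in frame 2.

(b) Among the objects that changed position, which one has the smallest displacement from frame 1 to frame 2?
the brown triangle

(moved 0.7)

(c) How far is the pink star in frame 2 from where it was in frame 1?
3.5

The pink star moved from (5.9, 7.4) to (8.8, 5.5), a distance of √(2.9² + 1.9²) ≈ 3.5.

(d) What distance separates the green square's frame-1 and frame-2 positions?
2.9

The green square moved from (8.5, 5.5) to (6.9, 7.9), a distance of √(1.6² + 2.4²) ≈ 2.9.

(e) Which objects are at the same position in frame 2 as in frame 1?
the pink square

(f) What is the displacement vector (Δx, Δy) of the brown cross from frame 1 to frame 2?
(0.9, -0.9)

The brown cross was at (6.4, 3.6) in frame 1 and (7.3, 2.7) in frame 2.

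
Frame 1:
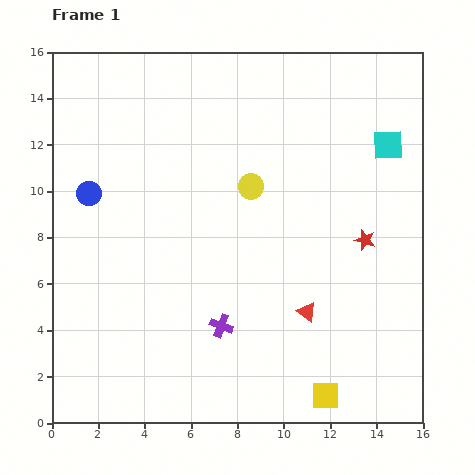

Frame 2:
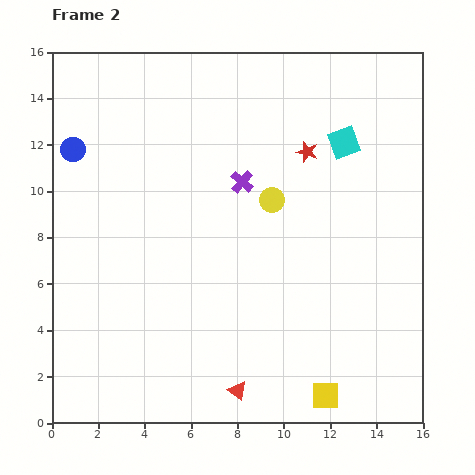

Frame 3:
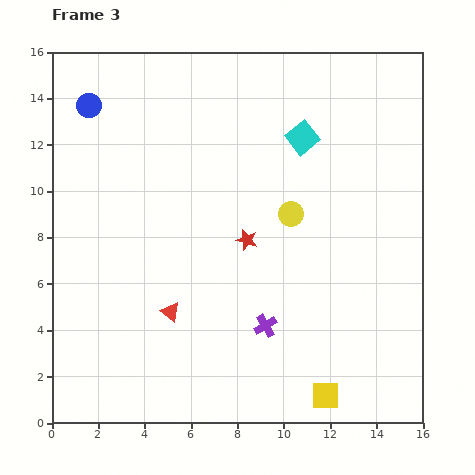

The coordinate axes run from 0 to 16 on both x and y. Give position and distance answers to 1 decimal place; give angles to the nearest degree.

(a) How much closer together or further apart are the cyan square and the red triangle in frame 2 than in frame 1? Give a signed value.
+3.6

Distance in frame 1: 8.0. Distance in frame 2: 11.6.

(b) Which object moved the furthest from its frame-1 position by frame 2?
the purple cross

(moved 6.3; next 4.5)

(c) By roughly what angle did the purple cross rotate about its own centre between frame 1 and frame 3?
40° clockwise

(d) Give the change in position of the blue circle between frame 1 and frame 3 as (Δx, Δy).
(0.0, 3.8)

The blue circle was at (1.6, 9.9) in frame 1 and (1.6, 13.7) in frame 3.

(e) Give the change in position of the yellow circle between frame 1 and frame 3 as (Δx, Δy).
(1.7, -1.2)

The yellow circle was at (8.6, 10.2) in frame 1 and (10.3, 9.0) in frame 3.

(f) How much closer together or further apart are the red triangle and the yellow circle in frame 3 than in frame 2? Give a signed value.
-1.6

Distance in frame 2: 8.3. Distance in frame 3: 6.7.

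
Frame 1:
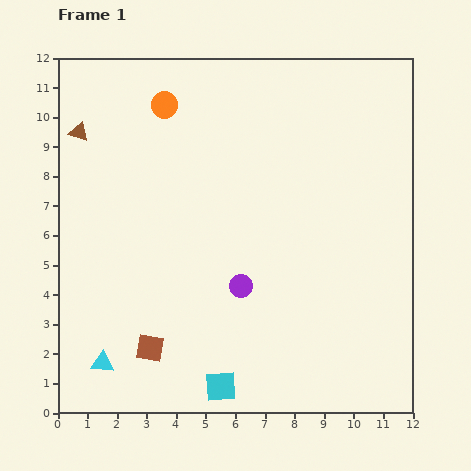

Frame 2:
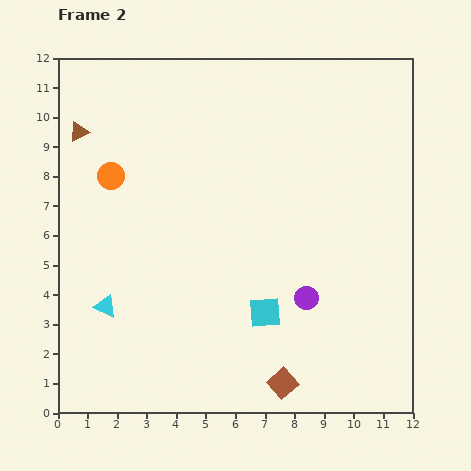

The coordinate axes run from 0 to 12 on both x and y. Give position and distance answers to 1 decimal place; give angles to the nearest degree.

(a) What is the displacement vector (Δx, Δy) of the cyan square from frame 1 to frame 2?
(1.5, 2.5)

The cyan square was at (5.5, 0.9) in frame 1 and (7.0, 3.4) in frame 2.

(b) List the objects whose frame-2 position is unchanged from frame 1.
the brown triangle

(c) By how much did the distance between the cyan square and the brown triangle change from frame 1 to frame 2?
-1.0

Distance in frame 1: 9.8. Distance in frame 2: 8.8.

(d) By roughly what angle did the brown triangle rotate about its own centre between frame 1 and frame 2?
47° counter-clockwise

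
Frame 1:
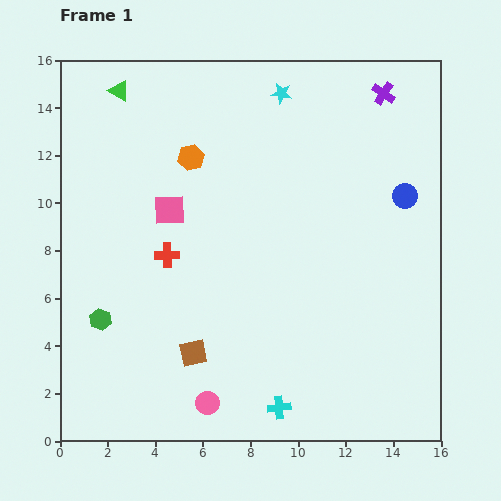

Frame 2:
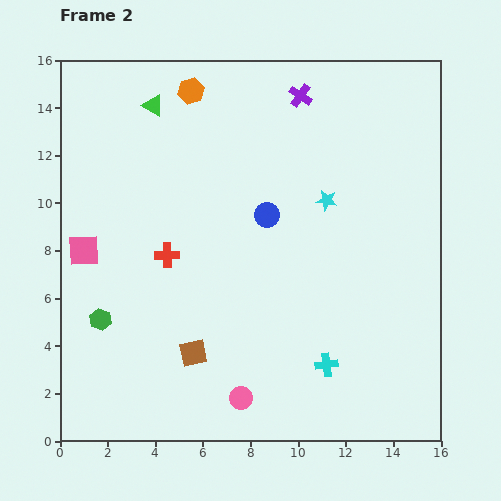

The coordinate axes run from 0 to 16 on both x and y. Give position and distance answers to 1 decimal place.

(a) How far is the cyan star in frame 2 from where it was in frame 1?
4.9

The cyan star moved from (9.3, 14.6) to (11.2, 10.1), a distance of √(1.9² + 4.5²) ≈ 4.9.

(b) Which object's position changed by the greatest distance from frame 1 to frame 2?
the blue circle

(moved 5.9; next 4.9)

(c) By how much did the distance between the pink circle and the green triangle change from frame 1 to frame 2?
-0.8

Distance in frame 1: 13.6. Distance in frame 2: 12.8.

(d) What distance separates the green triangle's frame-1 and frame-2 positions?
1.5

The green triangle moved from (2.5, 14.7) to (3.9, 14.1), a distance of √(1.4² + 0.6²) ≈ 1.5.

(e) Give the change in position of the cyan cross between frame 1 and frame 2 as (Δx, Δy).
(2.0, 1.8)

The cyan cross was at (9.2, 1.4) in frame 1 and (11.2, 3.2) in frame 2.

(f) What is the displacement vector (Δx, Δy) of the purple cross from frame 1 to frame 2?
(-3.5, -0.1)

The purple cross was at (13.6, 14.6) in frame 1 and (10.1, 14.5) in frame 2.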